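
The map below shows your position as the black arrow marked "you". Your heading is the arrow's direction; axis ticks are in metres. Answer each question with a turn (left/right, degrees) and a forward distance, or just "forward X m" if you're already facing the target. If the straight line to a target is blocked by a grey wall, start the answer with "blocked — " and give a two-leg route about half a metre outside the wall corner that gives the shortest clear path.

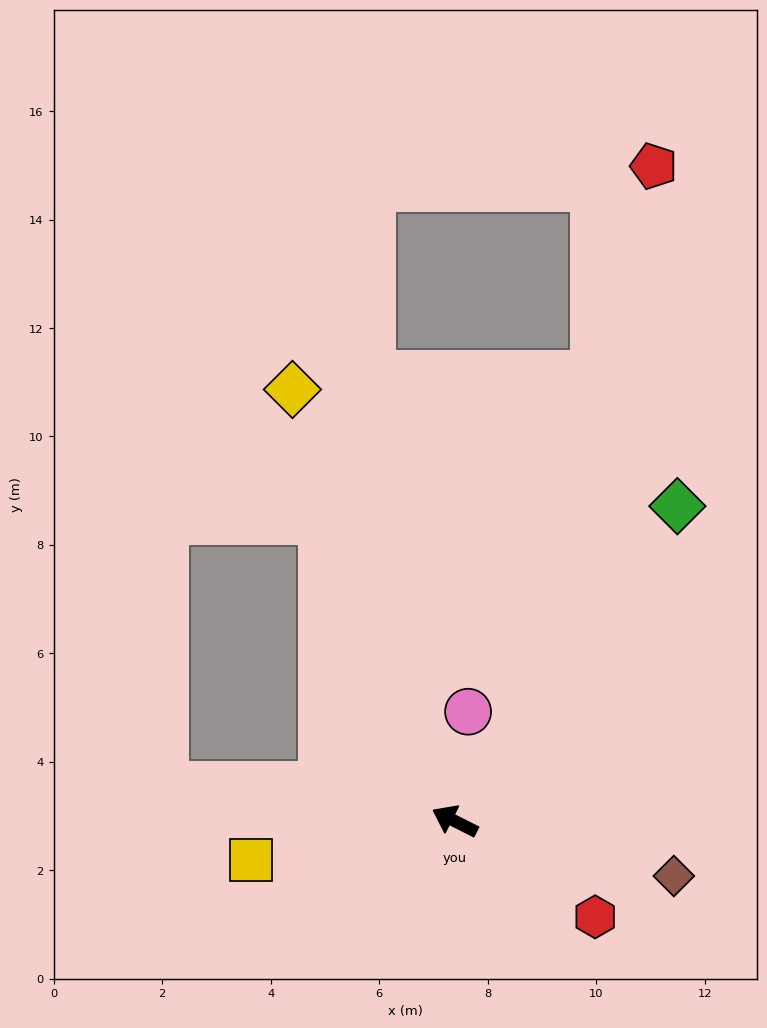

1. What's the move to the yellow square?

turn left 38°, forward 3.8 m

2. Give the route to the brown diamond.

turn right 167°, forward 4.2 m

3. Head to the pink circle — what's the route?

turn right 70°, forward 2.0 m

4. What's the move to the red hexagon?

turn left 172°, forward 3.1 m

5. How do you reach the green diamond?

turn right 99°, forward 7.1 m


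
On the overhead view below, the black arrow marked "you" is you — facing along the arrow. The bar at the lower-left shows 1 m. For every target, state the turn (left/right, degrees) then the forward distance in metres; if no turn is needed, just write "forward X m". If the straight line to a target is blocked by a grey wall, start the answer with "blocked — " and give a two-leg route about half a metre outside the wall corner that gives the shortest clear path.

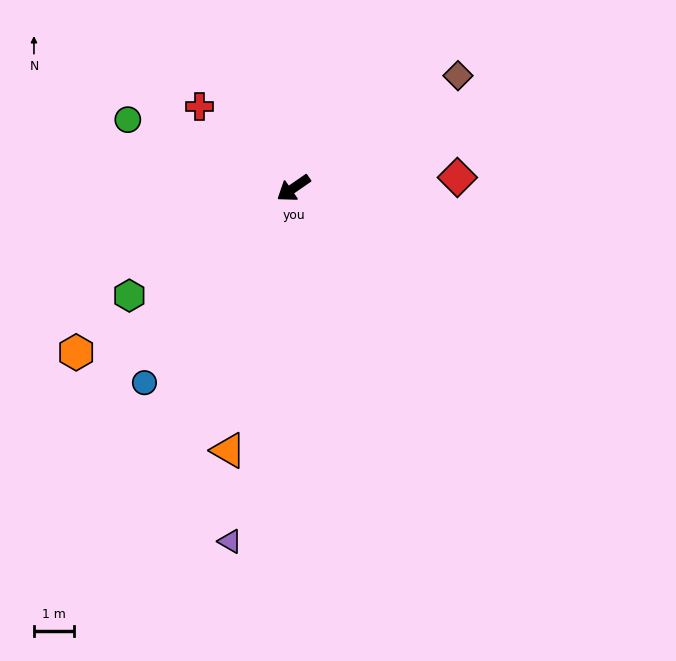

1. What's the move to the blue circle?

turn left 18°, forward 6.1 m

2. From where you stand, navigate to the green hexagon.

forward 4.9 m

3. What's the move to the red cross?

turn right 76°, forward 3.1 m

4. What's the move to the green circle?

turn right 57°, forward 4.5 m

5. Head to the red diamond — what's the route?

turn left 149°, forward 4.1 m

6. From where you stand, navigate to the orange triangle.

turn left 41°, forward 6.7 m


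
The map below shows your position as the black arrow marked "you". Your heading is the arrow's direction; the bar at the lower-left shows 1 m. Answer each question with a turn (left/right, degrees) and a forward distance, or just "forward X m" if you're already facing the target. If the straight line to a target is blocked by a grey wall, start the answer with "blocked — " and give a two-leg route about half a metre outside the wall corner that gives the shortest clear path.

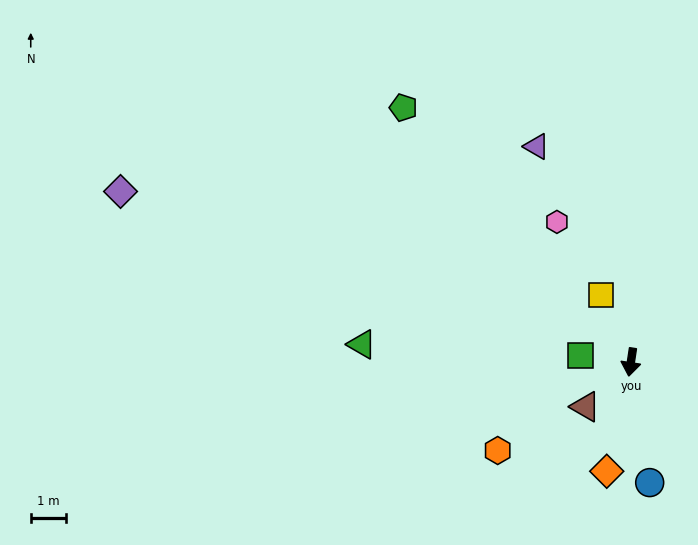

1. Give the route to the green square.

turn right 89°, forward 1.4 m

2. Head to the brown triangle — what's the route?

turn right 37°, forward 1.8 m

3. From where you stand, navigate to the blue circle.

turn left 17°, forward 3.4 m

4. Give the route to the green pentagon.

turn right 130°, forward 9.6 m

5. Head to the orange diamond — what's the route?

turn right 4°, forward 3.1 m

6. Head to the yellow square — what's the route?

turn right 147°, forward 2.1 m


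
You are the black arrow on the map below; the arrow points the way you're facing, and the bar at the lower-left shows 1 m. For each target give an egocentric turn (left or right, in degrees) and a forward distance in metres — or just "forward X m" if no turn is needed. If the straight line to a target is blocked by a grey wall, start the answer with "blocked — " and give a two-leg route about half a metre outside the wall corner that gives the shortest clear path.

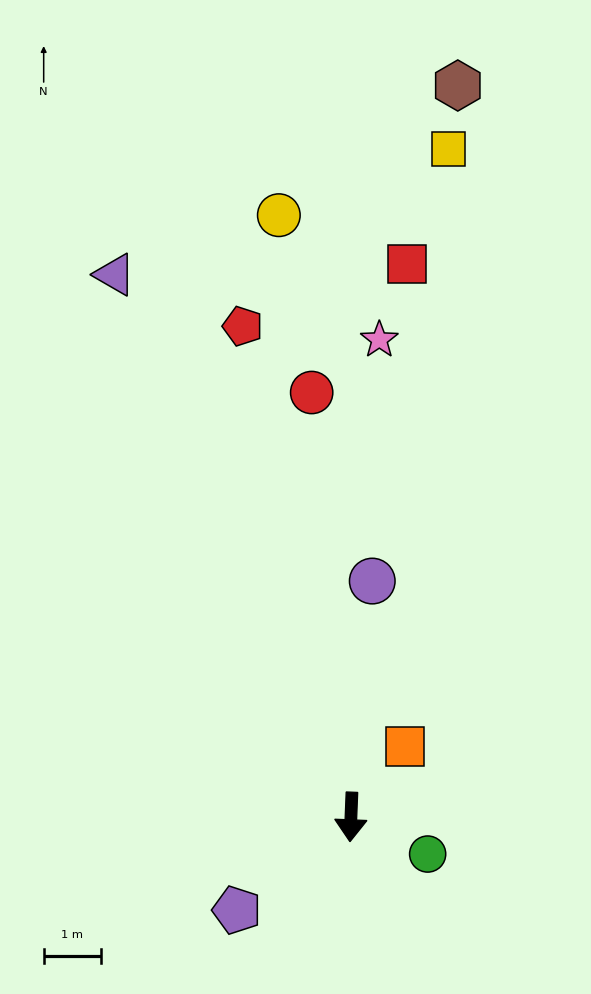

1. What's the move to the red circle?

turn right 172°, forward 7.4 m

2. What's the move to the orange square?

turn left 145°, forward 1.5 m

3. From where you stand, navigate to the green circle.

turn left 66°, forward 1.5 m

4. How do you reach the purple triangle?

turn right 154°, forward 10.3 m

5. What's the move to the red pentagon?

turn right 165°, forward 8.7 m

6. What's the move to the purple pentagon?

turn right 49°, forward 2.6 m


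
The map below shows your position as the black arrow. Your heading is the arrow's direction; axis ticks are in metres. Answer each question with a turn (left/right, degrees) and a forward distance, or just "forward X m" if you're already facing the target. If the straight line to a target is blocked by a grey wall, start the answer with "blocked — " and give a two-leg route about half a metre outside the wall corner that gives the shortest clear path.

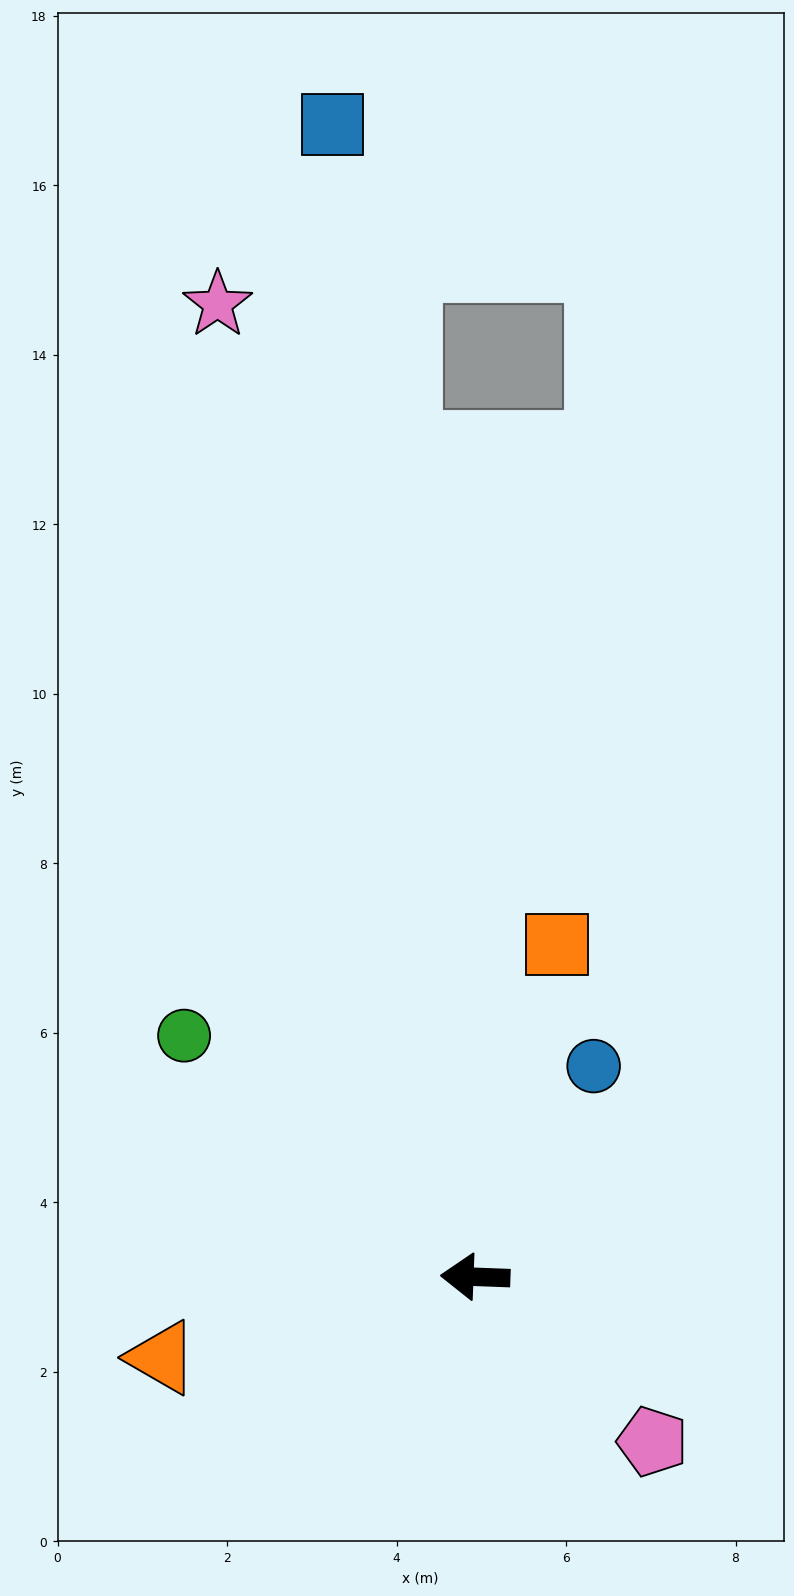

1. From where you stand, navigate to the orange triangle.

turn left 17°, forward 3.8 m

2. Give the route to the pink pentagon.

turn left 139°, forward 2.9 m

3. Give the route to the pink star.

turn right 73°, forward 11.9 m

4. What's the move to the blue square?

turn right 81°, forward 13.7 m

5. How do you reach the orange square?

turn right 102°, forward 4.0 m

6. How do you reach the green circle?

turn right 38°, forward 4.5 m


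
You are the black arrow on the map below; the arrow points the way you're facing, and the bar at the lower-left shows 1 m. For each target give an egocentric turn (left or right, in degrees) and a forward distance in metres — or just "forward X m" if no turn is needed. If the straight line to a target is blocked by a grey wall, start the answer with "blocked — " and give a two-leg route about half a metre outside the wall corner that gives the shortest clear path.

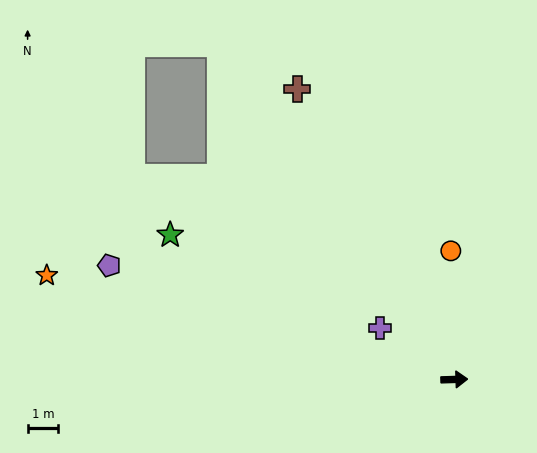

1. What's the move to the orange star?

turn left 164°, forward 13.8 m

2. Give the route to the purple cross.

turn left 143°, forward 3.0 m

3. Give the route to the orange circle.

turn left 90°, forward 4.2 m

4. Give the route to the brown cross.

turn left 117°, forward 10.8 m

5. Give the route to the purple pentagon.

turn left 160°, forward 11.9 m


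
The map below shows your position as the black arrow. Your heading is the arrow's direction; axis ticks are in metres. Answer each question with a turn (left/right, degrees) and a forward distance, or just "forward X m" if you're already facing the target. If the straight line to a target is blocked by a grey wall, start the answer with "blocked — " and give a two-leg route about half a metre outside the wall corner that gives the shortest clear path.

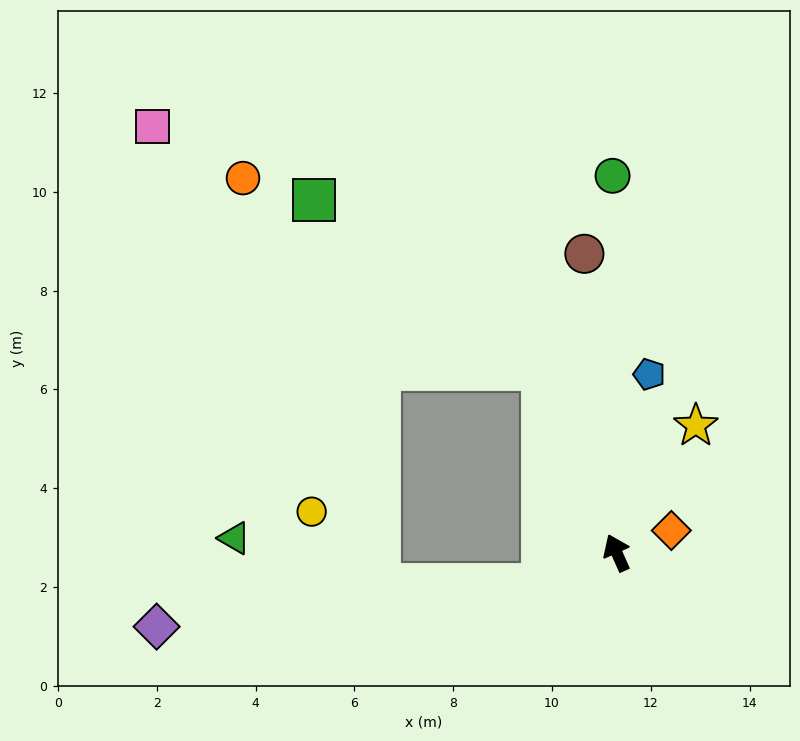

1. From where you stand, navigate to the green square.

blocked — forward 4.0 m, then turn left 29°, forward 5.8 m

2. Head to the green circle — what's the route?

turn right 23°, forward 7.6 m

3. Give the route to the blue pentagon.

turn right 34°, forward 3.7 m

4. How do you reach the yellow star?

turn right 56°, forward 3.0 m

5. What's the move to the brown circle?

turn right 18°, forward 6.1 m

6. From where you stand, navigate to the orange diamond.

turn right 92°, forward 1.2 m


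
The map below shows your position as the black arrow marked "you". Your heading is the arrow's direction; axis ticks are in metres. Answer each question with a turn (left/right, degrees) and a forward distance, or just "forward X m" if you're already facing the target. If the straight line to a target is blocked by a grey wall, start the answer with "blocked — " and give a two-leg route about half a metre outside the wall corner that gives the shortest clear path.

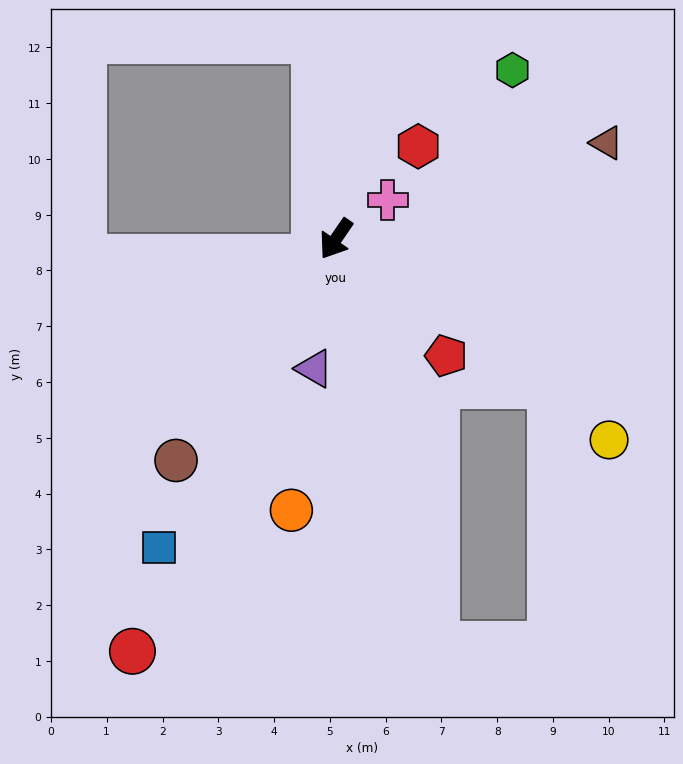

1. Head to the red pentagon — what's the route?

turn left 78°, forward 2.9 m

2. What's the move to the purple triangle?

turn left 25°, forward 2.4 m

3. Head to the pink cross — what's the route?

turn left 161°, forward 1.2 m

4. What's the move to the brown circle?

forward 4.9 m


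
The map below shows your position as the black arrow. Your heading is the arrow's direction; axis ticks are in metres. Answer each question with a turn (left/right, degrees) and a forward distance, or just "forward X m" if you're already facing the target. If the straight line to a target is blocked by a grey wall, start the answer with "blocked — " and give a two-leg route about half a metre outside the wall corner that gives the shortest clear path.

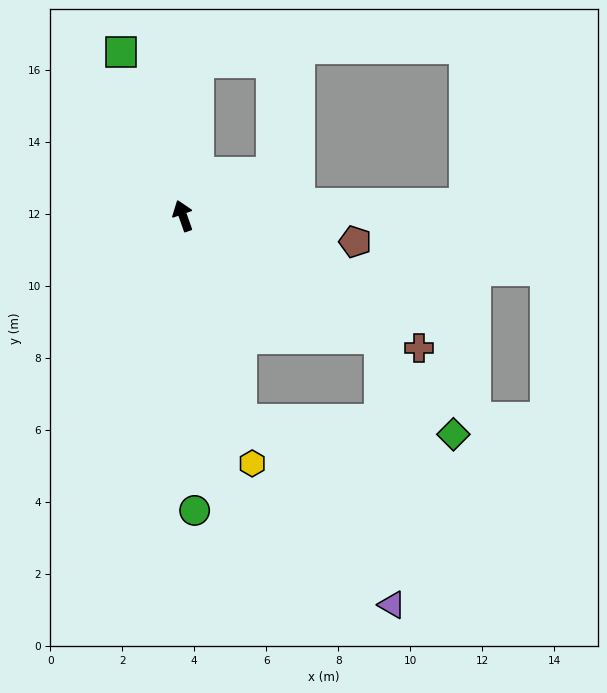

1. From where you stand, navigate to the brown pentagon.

turn right 118°, forward 4.8 m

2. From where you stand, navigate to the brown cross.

turn right 139°, forward 7.5 m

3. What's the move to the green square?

forward 4.9 m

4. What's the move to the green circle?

turn left 163°, forward 8.2 m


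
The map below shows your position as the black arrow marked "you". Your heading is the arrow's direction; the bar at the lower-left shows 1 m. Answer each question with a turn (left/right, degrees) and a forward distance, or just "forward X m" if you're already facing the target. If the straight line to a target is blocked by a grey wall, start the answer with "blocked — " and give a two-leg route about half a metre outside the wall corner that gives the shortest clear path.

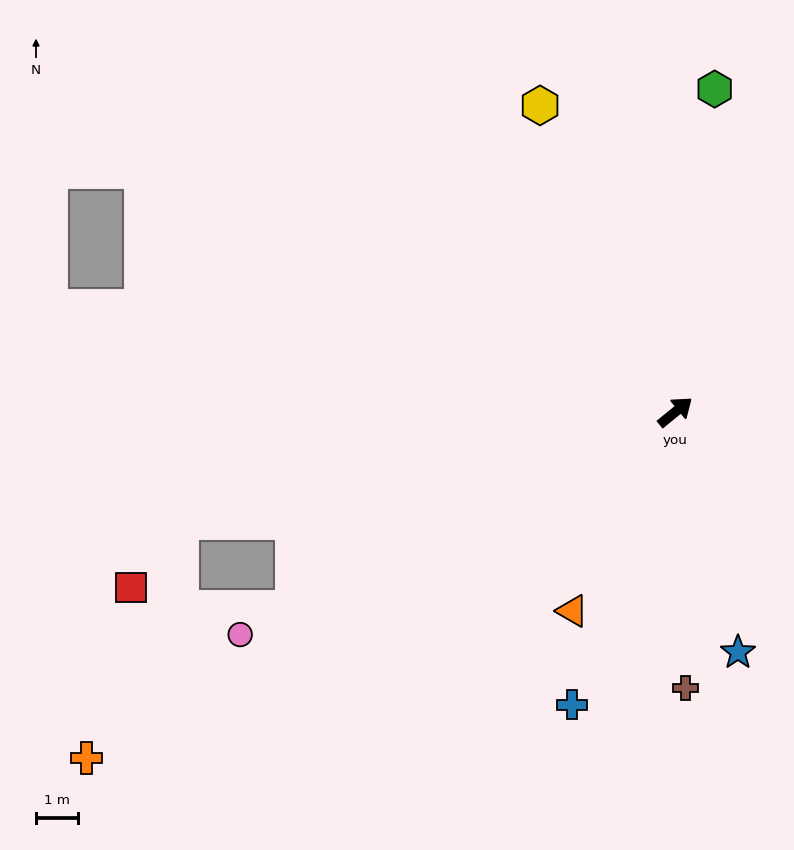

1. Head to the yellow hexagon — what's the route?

turn left 75°, forward 8.0 m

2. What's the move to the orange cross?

turn left 171°, forward 16.2 m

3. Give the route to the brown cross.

turn right 127°, forward 6.6 m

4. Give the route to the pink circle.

turn left 168°, forward 11.6 m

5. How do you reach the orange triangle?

turn right 157°, forward 5.3 m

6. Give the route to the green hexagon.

turn left 44°, forward 7.7 m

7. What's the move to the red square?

blocked — turn left 153°, forward 12.0 m, then turn left 40°, forward 1.9 m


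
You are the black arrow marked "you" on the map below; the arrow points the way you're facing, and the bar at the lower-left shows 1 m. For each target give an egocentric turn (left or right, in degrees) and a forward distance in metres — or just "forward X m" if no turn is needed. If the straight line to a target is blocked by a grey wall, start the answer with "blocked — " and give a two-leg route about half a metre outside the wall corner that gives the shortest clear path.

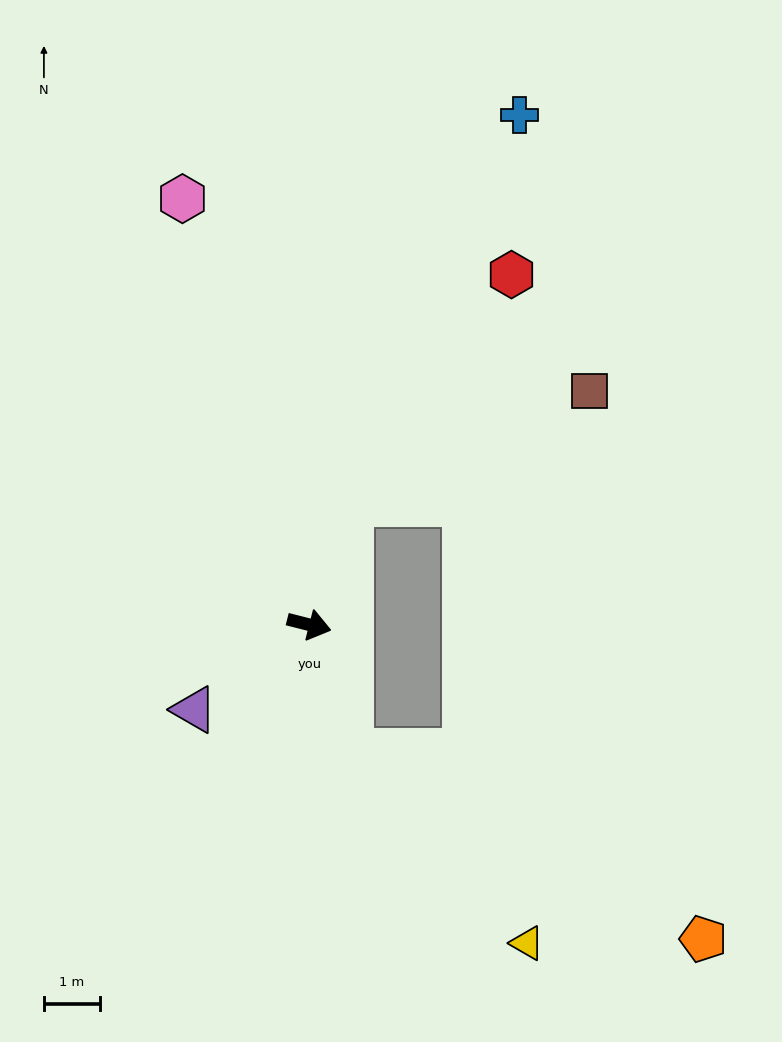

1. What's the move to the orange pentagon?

blocked — turn right 58°, forward 2.4 m, then turn left 44°, forward 7.2 m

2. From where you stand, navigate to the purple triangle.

turn right 129°, forward 2.6 m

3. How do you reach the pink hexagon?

turn left 121°, forward 8.0 m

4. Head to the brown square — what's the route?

blocked — turn left 86°, forward 2.3 m, then turn right 47°, forward 4.7 m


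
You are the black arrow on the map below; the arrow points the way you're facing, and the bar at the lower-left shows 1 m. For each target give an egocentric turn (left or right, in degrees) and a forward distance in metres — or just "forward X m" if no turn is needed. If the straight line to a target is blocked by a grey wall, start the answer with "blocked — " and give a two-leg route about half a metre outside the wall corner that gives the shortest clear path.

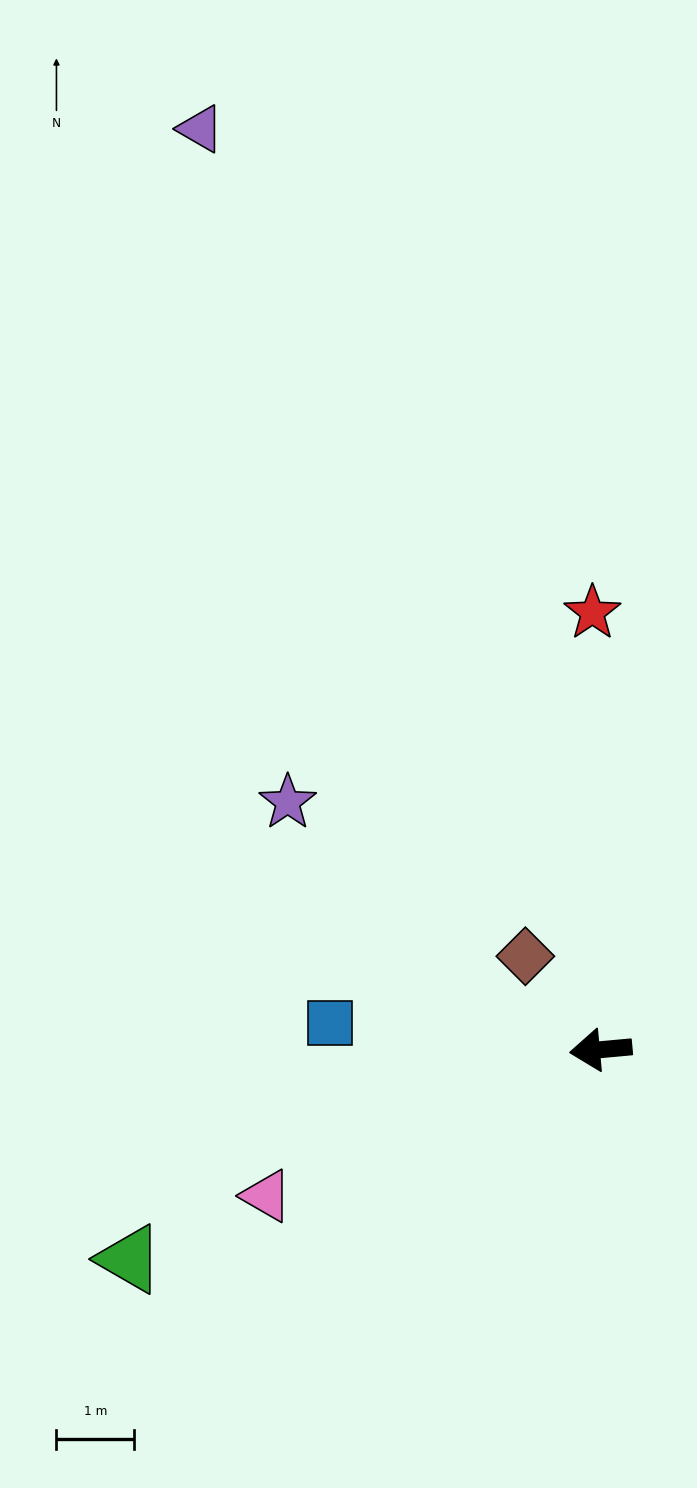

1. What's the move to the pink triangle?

turn left 18°, forward 4.7 m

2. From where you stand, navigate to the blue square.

turn right 11°, forward 3.5 m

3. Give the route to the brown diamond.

turn right 56°, forward 1.5 m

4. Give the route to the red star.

turn right 94°, forward 5.6 m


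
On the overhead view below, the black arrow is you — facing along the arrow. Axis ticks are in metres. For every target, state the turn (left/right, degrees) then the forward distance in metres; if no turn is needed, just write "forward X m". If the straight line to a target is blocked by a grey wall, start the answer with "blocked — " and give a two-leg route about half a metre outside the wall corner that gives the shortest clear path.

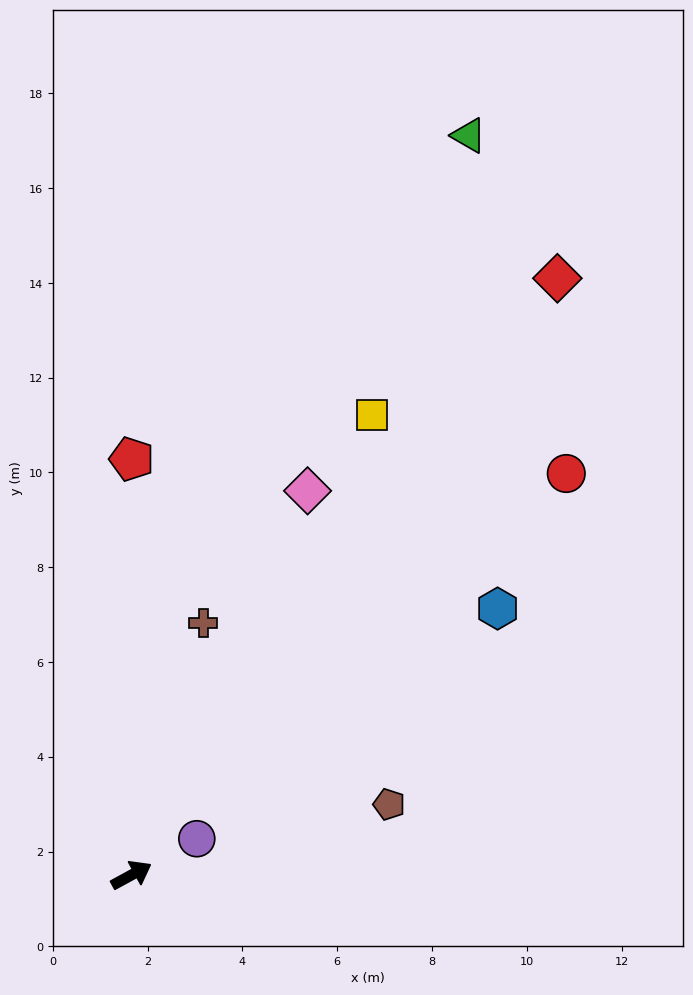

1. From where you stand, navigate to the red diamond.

turn left 26°, forward 15.5 m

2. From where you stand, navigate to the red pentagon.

turn left 61°, forward 8.8 m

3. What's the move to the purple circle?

forward 1.6 m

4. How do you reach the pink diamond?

turn left 37°, forward 8.9 m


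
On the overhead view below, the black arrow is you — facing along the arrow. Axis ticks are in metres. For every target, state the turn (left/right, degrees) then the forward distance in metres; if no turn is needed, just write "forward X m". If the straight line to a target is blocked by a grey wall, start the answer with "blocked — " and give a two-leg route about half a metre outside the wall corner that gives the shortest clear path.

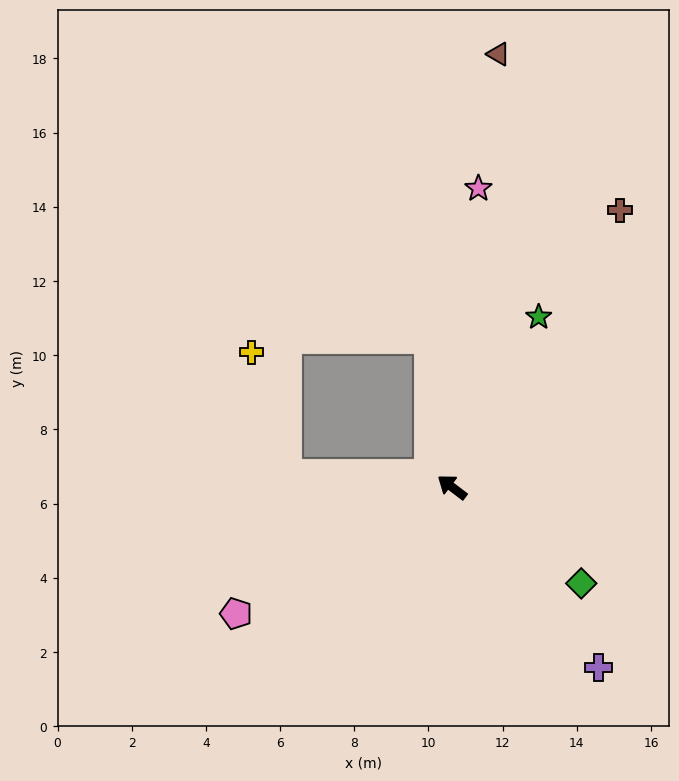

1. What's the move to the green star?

turn right 80°, forward 5.1 m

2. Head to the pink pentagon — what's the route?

turn left 68°, forward 6.7 m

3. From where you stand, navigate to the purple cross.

turn left 166°, forward 6.3 m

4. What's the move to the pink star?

turn right 58°, forward 8.1 m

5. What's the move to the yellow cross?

blocked — turn left 33°, forward 4.5 m, then turn right 70°, forward 3.4 m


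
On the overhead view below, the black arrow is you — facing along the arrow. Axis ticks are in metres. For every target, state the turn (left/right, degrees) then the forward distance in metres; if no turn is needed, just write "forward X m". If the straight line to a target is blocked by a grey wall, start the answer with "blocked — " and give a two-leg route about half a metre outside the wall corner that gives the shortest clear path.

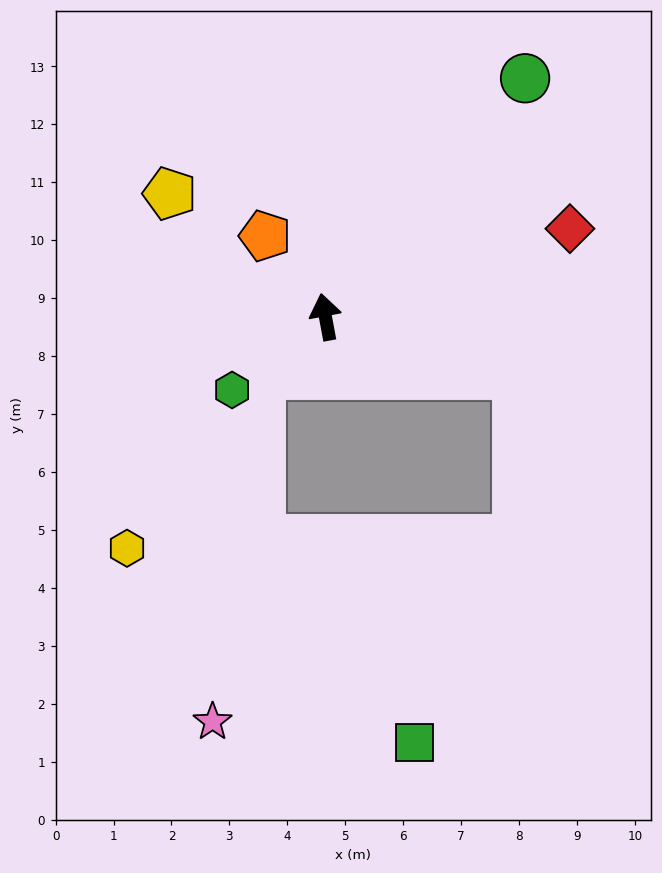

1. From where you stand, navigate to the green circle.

turn right 50°, forward 5.4 m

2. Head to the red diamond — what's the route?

turn right 81°, forward 4.5 m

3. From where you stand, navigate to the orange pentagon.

turn left 26°, forward 1.7 m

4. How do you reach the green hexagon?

turn left 118°, forward 2.0 m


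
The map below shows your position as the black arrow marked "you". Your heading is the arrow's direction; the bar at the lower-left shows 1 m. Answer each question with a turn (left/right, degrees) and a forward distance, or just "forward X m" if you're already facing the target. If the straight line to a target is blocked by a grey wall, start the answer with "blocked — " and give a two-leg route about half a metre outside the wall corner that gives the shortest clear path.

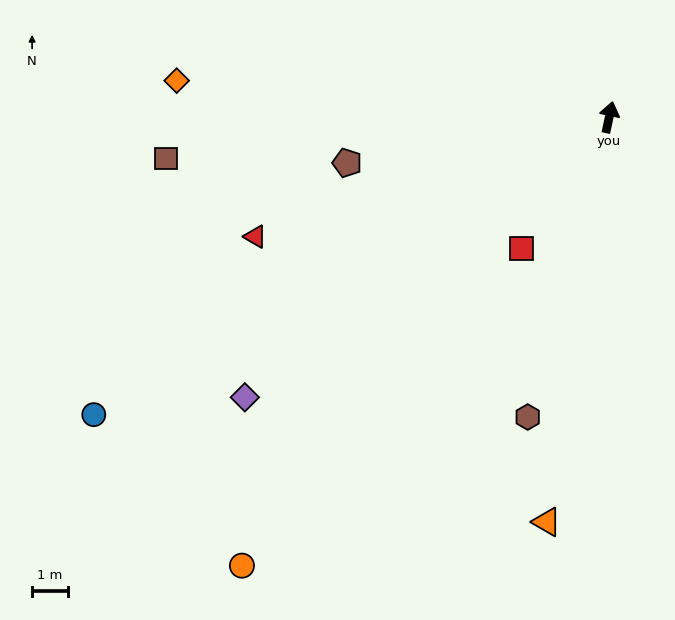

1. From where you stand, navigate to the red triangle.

turn left 121°, forward 10.4 m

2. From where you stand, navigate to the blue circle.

turn left 132°, forward 16.5 m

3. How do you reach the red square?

turn left 158°, forward 4.4 m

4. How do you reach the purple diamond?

turn left 140°, forward 12.7 m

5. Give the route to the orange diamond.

turn left 97°, forward 12.0 m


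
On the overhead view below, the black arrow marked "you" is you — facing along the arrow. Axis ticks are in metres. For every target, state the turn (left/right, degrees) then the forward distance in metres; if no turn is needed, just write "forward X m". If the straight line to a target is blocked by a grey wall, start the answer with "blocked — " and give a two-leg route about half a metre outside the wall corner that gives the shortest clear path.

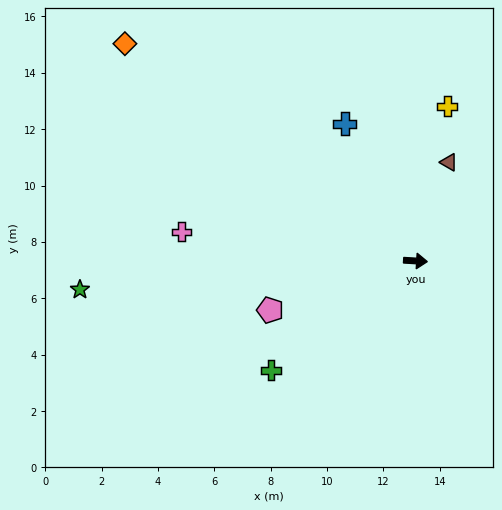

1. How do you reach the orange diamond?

turn left 147°, forward 12.9 m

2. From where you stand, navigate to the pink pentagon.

turn right 158°, forward 5.4 m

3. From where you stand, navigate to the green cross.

turn right 139°, forward 6.4 m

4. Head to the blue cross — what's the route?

turn left 121°, forward 5.5 m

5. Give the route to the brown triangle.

turn left 75°, forward 3.7 m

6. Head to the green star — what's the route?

turn right 172°, forward 11.9 m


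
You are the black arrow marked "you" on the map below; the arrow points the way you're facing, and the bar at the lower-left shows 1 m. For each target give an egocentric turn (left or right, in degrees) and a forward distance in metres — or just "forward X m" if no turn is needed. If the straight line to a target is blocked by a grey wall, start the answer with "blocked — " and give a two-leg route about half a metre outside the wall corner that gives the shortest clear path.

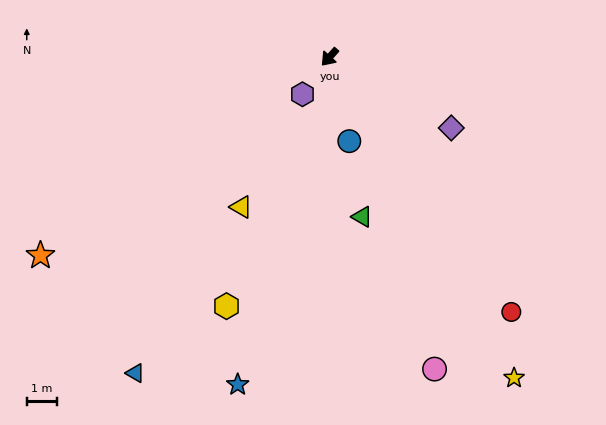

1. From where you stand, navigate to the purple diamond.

turn left 102°, forward 4.7 m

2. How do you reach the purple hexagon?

turn left 6°, forward 1.5 m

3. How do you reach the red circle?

turn left 77°, forward 10.5 m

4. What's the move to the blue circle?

turn left 55°, forward 2.9 m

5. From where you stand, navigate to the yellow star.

turn left 72°, forward 12.4 m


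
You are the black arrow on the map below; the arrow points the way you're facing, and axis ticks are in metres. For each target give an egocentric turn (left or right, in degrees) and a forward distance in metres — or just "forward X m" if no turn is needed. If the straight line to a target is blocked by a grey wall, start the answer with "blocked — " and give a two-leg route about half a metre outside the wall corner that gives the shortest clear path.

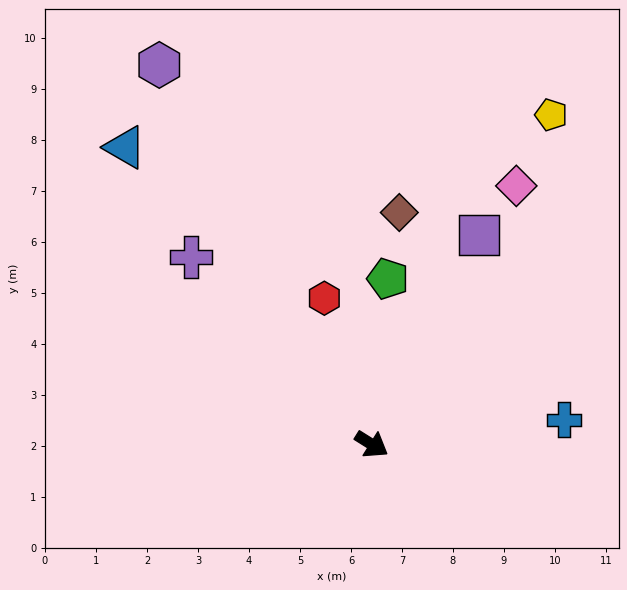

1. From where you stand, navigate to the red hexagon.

turn left 140°, forward 3.0 m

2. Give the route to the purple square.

turn left 95°, forward 4.6 m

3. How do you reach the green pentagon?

turn left 116°, forward 3.3 m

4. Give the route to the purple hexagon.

turn left 151°, forward 8.5 m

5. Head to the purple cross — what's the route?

turn left 166°, forward 5.1 m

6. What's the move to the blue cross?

turn left 39°, forward 3.8 m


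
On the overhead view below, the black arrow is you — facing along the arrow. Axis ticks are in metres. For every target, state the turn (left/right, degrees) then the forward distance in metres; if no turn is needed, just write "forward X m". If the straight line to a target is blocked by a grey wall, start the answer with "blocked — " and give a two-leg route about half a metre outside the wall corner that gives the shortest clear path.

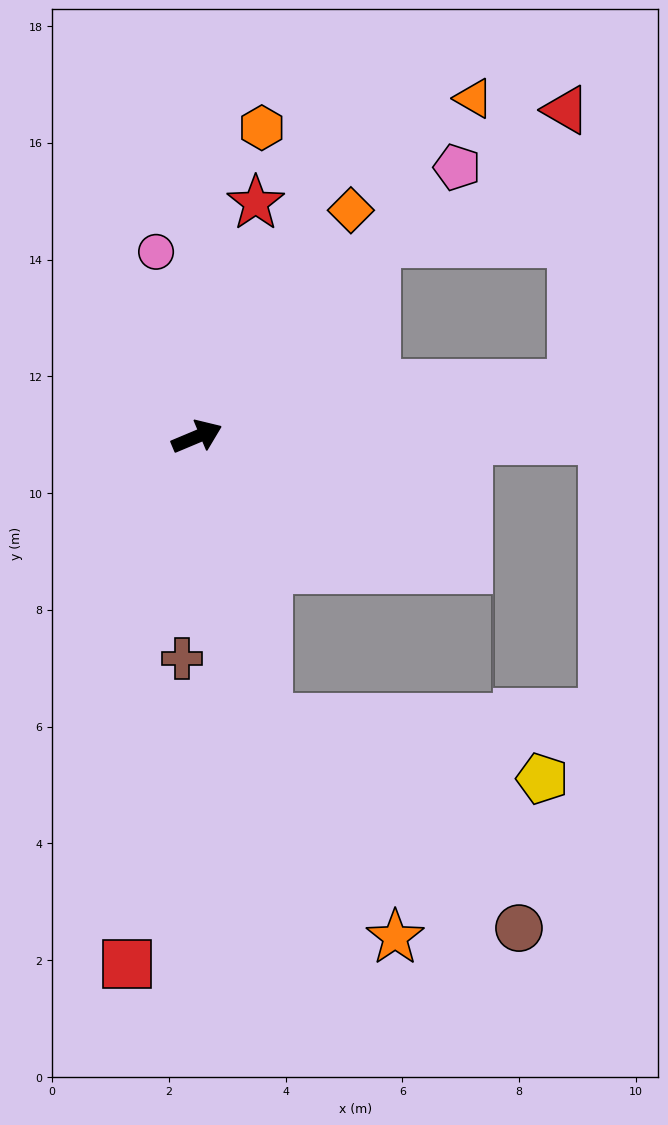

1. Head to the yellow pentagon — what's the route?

blocked — turn right 99°, forward 5.0 m, then turn left 64°, forward 4.8 m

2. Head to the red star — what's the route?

turn left 53°, forward 4.1 m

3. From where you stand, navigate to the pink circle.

turn left 80°, forward 3.2 m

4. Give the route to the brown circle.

blocked — turn right 99°, forward 5.0 m, then turn left 36°, forward 5.6 m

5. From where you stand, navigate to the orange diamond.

turn left 33°, forward 4.7 m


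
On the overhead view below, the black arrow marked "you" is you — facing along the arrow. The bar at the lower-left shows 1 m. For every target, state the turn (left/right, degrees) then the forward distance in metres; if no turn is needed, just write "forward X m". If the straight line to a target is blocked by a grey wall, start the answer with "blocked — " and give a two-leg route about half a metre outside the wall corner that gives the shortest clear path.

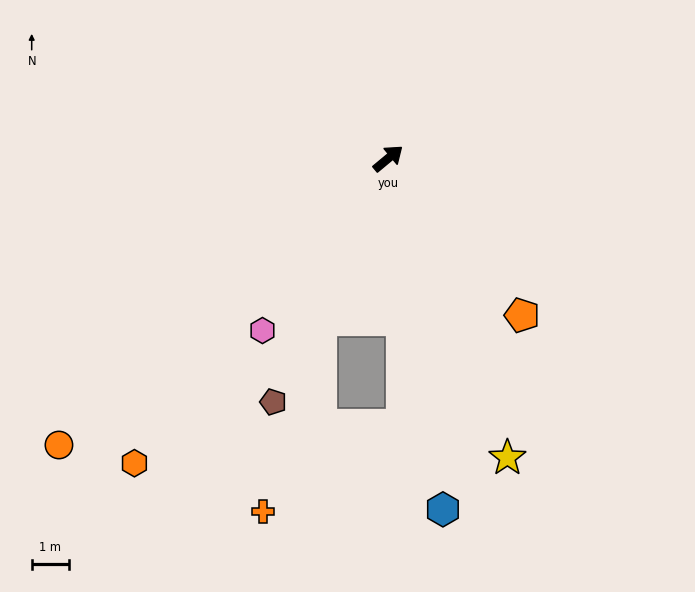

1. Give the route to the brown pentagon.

turn right 155°, forward 7.2 m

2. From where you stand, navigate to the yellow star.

turn right 108°, forward 8.6 m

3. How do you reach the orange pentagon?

turn right 89°, forward 5.5 m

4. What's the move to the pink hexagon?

turn right 166°, forward 5.7 m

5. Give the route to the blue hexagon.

turn right 121°, forward 9.5 m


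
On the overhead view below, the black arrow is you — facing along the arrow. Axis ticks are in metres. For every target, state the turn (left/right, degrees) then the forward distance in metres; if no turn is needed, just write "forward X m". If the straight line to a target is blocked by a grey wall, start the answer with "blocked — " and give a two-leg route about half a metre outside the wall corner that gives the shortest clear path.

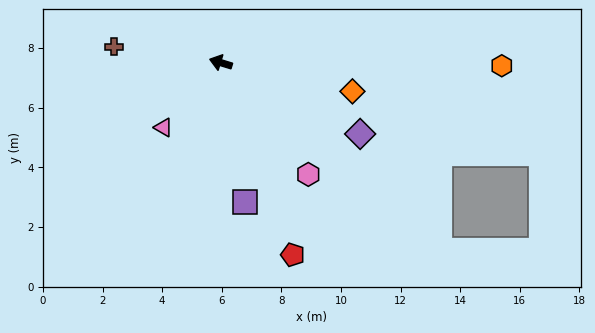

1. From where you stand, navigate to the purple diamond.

turn left 170°, forward 5.3 m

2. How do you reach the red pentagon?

turn left 128°, forward 6.9 m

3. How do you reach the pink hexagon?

turn left 145°, forward 4.8 m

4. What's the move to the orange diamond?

turn right 175°, forward 4.5 m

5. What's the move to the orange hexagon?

turn right 164°, forward 9.4 m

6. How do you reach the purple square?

turn left 117°, forward 4.7 m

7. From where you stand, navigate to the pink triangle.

turn left 66°, forward 2.9 m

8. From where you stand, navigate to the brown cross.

turn left 9°, forward 3.6 m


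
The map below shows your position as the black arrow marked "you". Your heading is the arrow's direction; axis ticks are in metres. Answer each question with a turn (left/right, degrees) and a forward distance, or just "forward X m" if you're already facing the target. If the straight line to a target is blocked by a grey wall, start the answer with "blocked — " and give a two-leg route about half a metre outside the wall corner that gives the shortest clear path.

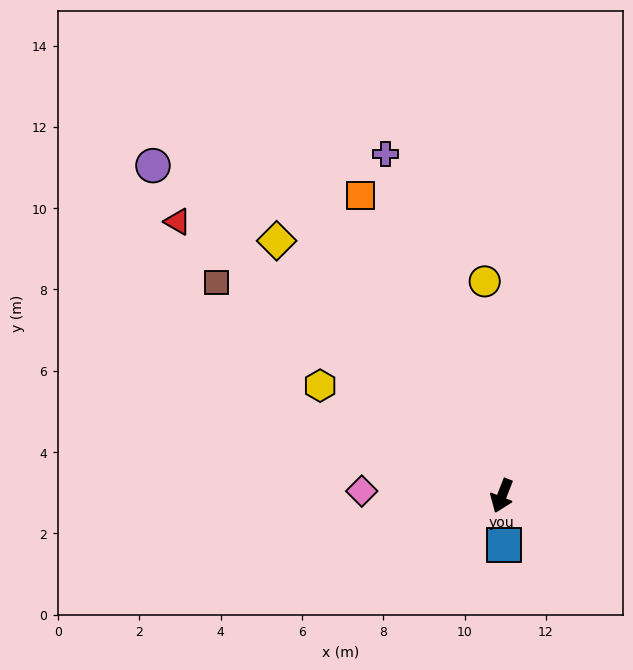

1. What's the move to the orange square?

turn right 133°, forward 8.2 m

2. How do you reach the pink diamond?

turn right 71°, forward 3.4 m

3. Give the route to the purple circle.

turn right 112°, forward 11.8 m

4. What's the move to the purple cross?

turn right 140°, forward 8.9 m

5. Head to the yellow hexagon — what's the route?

turn right 100°, forward 5.2 m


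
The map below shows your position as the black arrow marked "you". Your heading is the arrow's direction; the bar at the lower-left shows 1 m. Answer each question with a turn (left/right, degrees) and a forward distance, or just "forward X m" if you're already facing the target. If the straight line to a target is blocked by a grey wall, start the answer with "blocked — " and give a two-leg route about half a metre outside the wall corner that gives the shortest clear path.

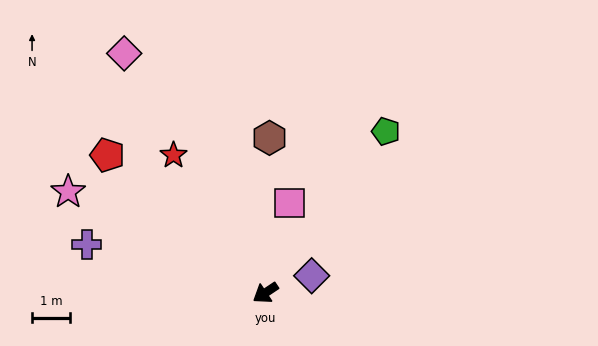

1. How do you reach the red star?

turn right 90°, forward 4.4 m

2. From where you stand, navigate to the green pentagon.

turn right 160°, forward 5.3 m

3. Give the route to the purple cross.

turn right 49°, forward 4.9 m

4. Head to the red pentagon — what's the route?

turn right 75°, forward 5.5 m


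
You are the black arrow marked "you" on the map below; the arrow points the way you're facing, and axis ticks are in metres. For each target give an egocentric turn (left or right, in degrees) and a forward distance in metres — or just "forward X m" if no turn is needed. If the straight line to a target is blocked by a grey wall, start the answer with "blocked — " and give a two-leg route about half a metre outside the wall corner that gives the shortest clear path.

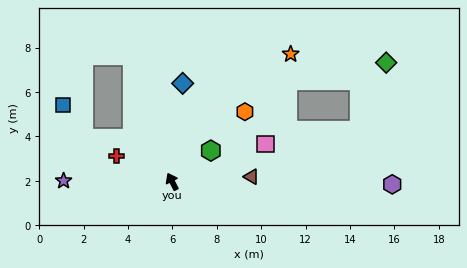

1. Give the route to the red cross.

turn left 38°, forward 2.8 m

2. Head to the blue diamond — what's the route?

turn right 33°, forward 4.5 m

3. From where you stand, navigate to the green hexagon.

turn right 79°, forward 2.2 m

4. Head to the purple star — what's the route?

turn left 62°, forward 4.9 m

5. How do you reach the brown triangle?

turn right 114°, forward 3.6 m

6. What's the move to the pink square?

turn right 95°, forward 4.5 m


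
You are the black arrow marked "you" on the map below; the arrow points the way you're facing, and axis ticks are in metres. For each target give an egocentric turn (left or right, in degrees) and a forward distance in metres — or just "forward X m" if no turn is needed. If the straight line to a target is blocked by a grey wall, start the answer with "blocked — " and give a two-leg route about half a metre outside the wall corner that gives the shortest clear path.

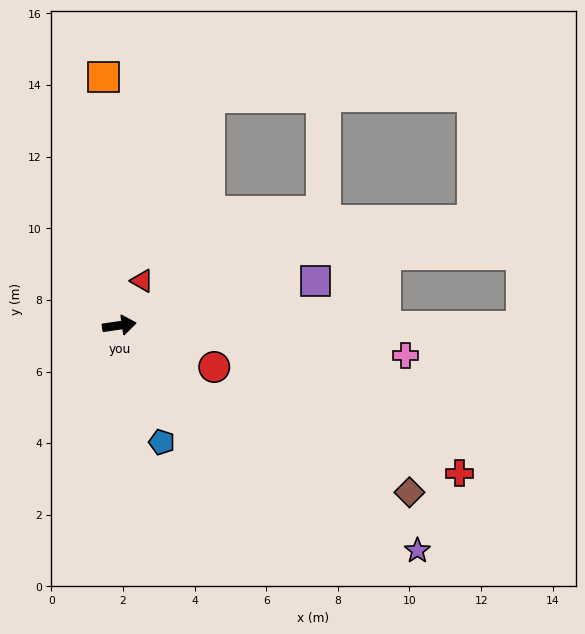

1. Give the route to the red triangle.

turn left 55°, forward 1.4 m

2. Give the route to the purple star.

turn right 45°, forward 10.4 m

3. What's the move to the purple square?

turn left 5°, forward 5.6 m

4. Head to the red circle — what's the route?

turn right 32°, forward 2.9 m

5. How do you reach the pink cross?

turn right 14°, forward 8.0 m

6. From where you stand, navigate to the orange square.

turn left 85°, forward 7.0 m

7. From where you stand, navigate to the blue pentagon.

turn right 78°, forward 3.5 m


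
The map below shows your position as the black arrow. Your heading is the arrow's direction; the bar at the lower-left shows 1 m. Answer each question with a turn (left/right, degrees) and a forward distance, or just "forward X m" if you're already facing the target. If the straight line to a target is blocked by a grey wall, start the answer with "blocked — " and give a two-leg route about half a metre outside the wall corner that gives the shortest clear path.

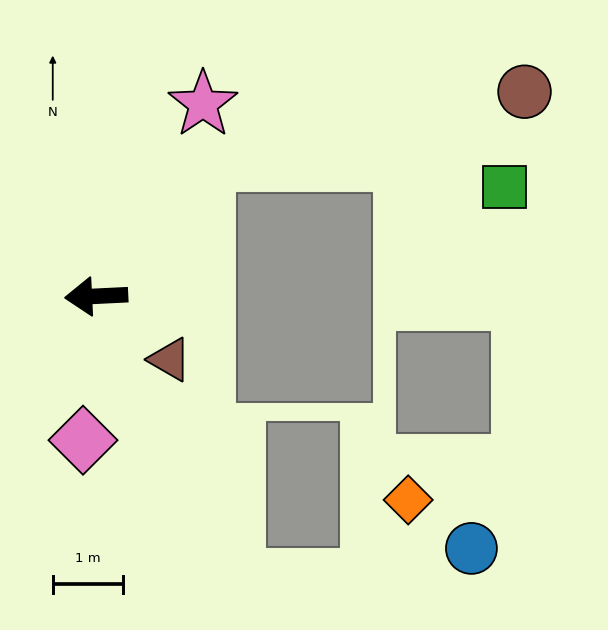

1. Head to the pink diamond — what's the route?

turn left 82°, forward 2.1 m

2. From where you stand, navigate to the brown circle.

blocked — turn right 132°, forward 2.5 m, then turn right 38°, forward 4.7 m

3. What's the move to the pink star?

turn right 122°, forward 3.1 m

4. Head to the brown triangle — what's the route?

turn left 137°, forward 1.4 m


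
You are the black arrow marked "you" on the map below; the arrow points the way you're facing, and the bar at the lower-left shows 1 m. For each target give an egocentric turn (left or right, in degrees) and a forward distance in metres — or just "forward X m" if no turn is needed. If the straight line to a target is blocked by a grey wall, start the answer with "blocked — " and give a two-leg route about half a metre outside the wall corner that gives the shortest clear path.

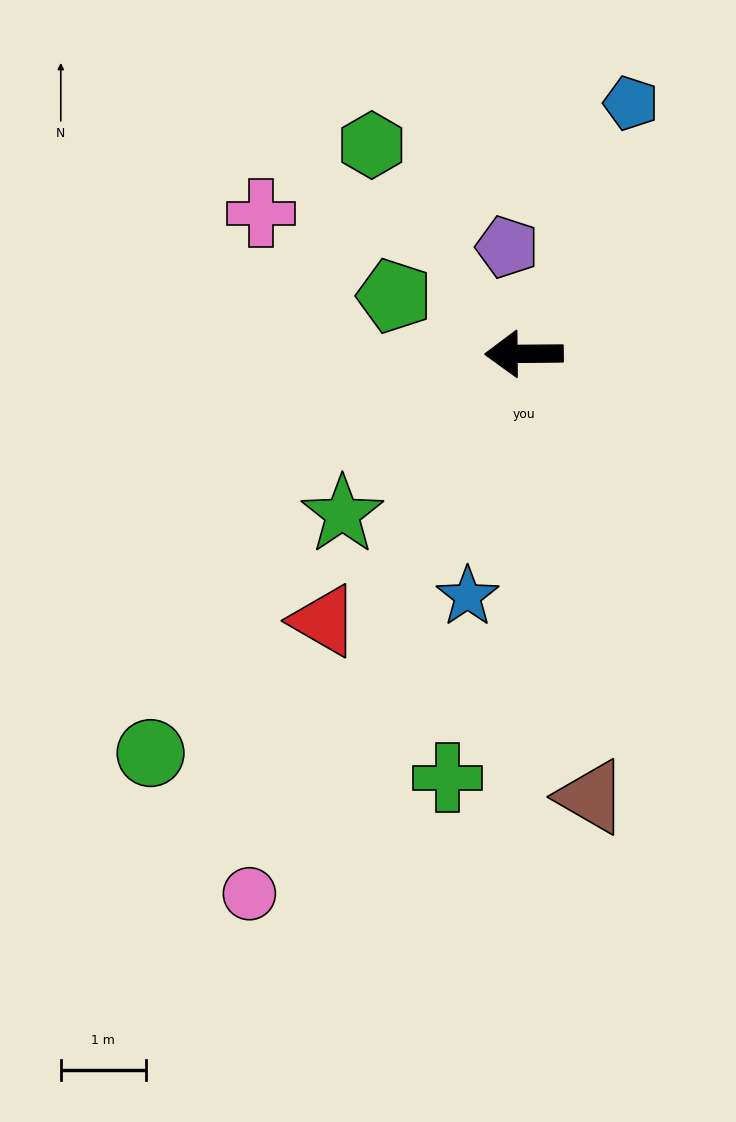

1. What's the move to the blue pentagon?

turn right 114°, forward 3.2 m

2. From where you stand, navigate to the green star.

turn left 41°, forward 2.9 m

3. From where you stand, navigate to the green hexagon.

turn right 54°, forward 3.0 m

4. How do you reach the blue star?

turn left 76°, forward 2.9 m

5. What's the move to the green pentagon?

turn right 25°, forward 1.7 m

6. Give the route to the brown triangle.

turn left 98°, forward 5.3 m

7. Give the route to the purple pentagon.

turn right 82°, forward 1.3 m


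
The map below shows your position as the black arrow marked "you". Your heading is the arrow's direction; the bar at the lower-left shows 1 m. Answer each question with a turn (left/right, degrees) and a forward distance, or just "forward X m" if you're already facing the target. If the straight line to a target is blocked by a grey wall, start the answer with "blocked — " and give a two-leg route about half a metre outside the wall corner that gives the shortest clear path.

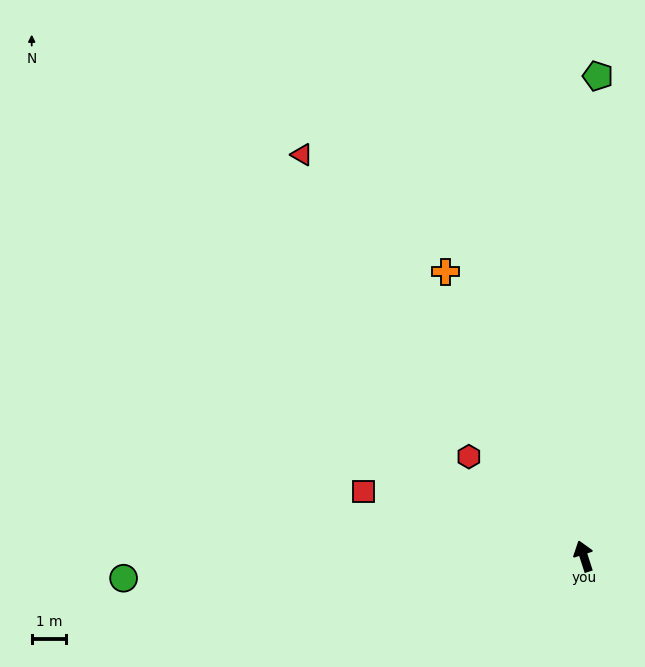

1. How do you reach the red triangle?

turn left 17°, forward 14.2 m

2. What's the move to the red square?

turn left 56°, forward 6.6 m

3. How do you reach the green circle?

turn left 75°, forward 13.3 m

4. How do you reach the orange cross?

turn left 8°, forward 9.1 m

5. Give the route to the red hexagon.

turn left 31°, forward 4.4 m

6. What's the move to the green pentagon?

turn right 20°, forward 13.9 m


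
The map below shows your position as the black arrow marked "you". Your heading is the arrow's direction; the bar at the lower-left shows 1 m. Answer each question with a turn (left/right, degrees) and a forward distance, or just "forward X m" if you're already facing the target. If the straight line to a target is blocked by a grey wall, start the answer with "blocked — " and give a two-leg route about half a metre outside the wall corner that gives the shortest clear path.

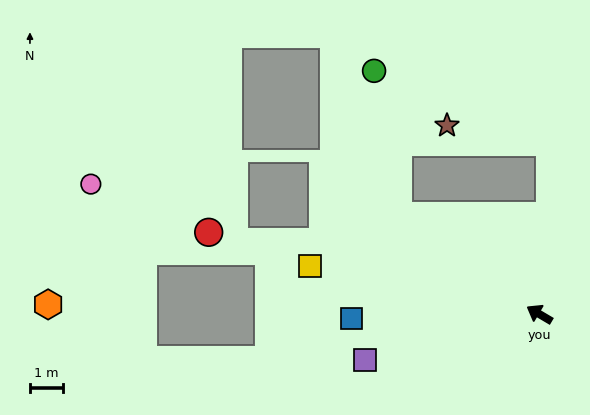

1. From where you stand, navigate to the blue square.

turn left 32°, forward 5.7 m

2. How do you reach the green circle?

blocked — turn right 4°, forward 5.2 m, then turn right 46°, forward 4.5 m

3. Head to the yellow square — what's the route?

turn left 19°, forward 7.2 m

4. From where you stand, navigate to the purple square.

turn left 45°, forward 5.5 m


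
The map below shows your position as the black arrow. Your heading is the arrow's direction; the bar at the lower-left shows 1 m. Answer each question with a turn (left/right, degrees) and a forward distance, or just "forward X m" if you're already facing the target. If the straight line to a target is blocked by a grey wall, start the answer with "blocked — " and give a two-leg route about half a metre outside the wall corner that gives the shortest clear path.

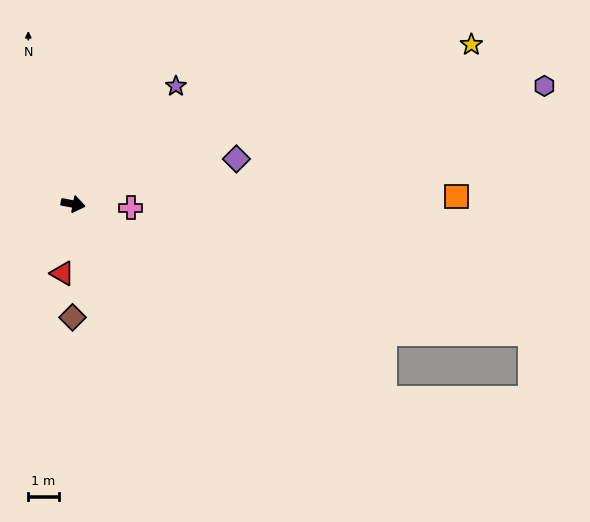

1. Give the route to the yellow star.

turn left 33°, forward 14.1 m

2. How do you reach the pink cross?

turn left 7°, forward 1.9 m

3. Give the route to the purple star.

turn left 60°, forward 5.2 m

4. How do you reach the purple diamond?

turn left 26°, forward 5.6 m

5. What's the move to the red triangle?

turn right 88°, forward 2.3 m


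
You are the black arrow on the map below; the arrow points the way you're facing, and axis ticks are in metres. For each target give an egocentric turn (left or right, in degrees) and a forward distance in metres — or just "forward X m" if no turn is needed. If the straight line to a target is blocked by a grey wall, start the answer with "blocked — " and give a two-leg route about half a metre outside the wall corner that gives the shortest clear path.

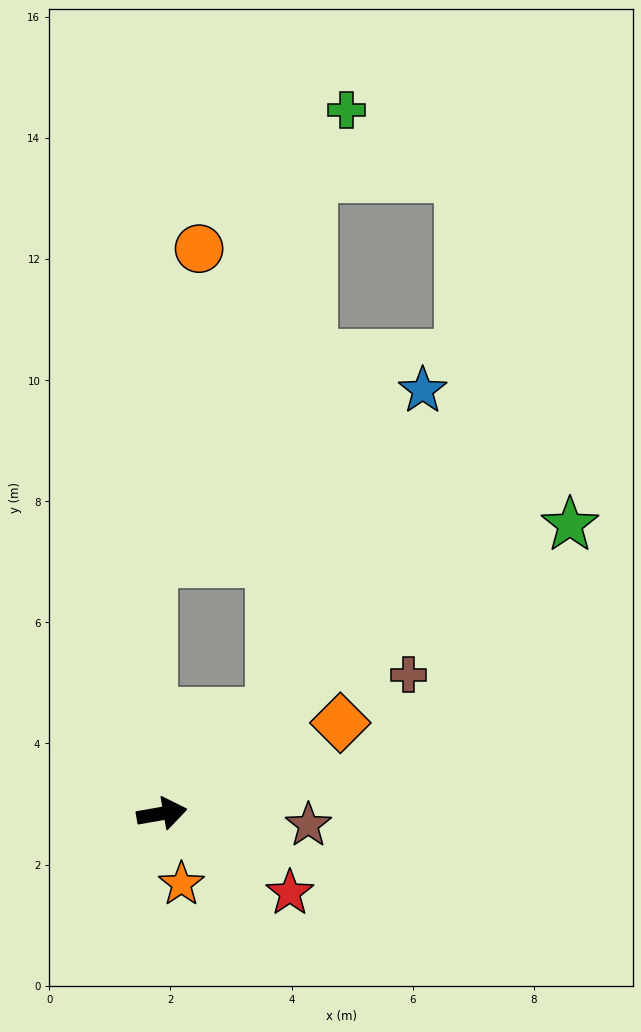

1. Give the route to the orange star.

turn right 84°, forward 1.2 m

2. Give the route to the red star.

turn right 42°, forward 2.5 m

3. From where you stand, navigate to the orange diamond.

turn left 17°, forward 3.3 m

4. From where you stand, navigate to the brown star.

turn right 14°, forward 2.4 m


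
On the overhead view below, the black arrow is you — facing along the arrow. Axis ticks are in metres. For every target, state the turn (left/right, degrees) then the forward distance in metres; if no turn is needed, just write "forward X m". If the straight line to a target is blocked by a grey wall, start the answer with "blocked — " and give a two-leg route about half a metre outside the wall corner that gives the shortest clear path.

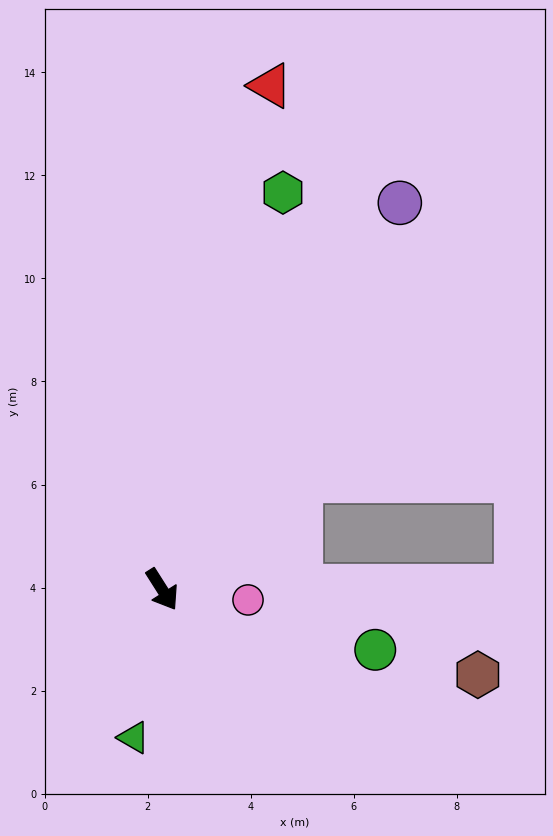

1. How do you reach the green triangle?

turn right 43°, forward 2.9 m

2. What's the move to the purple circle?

turn left 116°, forward 8.8 m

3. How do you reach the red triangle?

turn left 136°, forward 10.0 m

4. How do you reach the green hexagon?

turn left 131°, forward 8.1 m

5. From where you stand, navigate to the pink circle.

turn left 51°, forward 1.7 m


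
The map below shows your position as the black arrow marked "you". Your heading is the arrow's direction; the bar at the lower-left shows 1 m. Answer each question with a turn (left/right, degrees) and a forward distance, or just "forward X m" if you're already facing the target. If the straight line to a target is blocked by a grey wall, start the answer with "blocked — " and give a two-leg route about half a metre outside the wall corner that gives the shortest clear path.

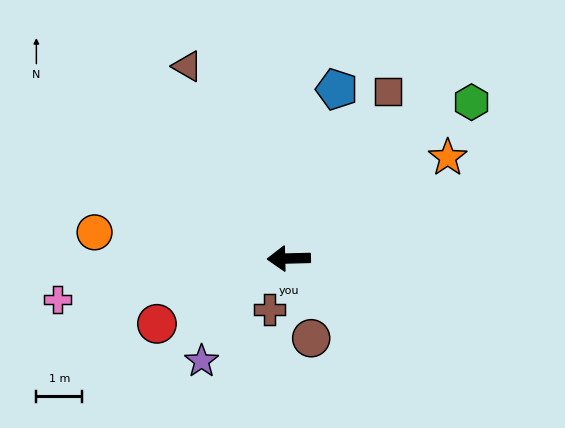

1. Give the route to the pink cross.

turn left 9°, forward 5.1 m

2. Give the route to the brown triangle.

turn right 64°, forward 4.7 m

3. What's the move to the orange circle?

turn right 9°, forward 4.3 m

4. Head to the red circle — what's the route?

turn left 25°, forward 3.2 m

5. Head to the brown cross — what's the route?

turn left 68°, forward 1.2 m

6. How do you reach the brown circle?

turn left 104°, forward 1.8 m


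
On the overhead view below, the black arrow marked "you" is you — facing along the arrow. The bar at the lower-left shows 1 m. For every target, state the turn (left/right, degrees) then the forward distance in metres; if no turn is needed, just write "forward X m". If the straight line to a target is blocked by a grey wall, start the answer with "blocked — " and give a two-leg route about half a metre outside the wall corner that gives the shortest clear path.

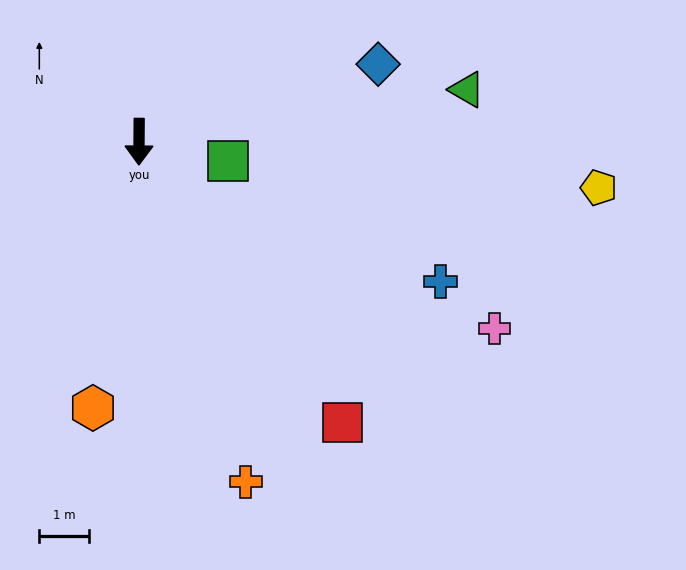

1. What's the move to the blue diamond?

turn left 108°, forward 5.0 m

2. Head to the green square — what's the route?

turn left 78°, forward 1.8 m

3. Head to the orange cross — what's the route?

turn left 18°, forward 7.1 m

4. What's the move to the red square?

turn left 36°, forward 6.9 m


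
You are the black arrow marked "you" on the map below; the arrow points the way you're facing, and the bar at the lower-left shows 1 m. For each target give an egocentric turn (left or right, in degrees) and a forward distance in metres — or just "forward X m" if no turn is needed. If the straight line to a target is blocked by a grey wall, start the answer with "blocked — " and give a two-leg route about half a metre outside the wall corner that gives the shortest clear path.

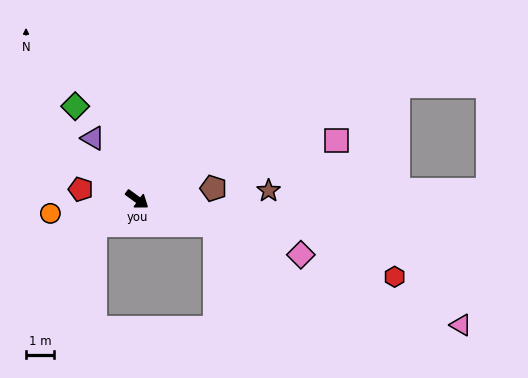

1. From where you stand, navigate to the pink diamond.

turn left 17°, forward 6.2 m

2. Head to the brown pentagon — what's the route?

turn left 44°, forward 2.8 m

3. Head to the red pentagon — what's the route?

turn right 154°, forward 2.1 m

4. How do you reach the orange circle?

turn right 135°, forward 3.2 m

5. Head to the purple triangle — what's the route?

turn left 162°, forward 2.7 m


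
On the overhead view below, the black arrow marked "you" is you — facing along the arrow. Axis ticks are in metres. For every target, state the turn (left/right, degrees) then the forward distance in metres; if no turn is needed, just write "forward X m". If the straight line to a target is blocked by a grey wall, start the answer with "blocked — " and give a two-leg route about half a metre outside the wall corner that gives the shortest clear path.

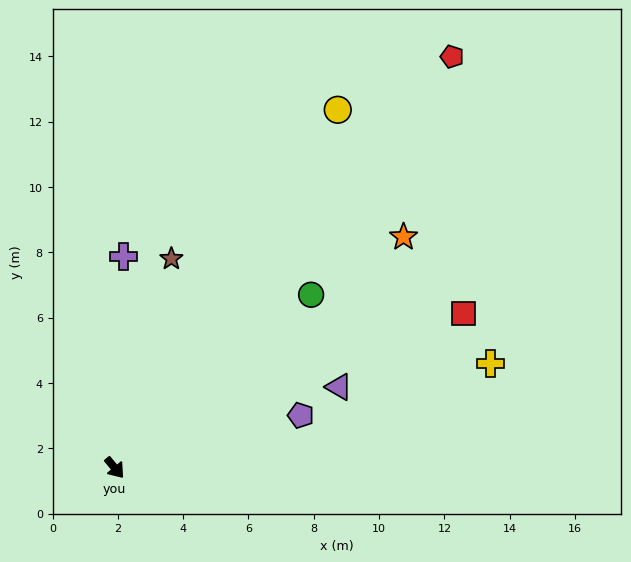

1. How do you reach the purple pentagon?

turn left 66°, forward 5.9 m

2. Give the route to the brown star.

turn left 125°, forward 6.6 m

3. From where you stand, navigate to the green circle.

turn left 92°, forward 8.0 m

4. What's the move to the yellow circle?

turn left 108°, forward 12.9 m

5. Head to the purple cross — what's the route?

turn left 138°, forward 6.5 m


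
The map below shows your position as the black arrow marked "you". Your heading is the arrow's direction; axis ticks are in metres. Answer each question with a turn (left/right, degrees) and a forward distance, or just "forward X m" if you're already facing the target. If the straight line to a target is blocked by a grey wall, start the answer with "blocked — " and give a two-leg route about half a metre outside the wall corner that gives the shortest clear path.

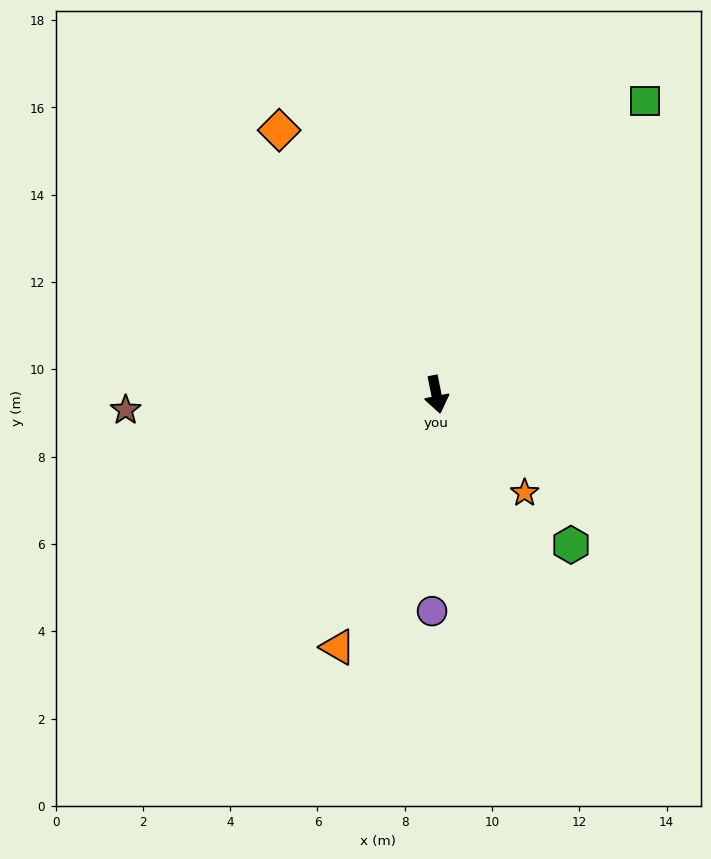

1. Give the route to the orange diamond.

turn right 161°, forward 7.0 m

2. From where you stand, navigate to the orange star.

turn left 31°, forward 3.0 m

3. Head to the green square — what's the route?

turn left 133°, forward 8.2 m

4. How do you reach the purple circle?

turn right 12°, forward 5.0 m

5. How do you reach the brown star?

turn right 98°, forward 7.1 m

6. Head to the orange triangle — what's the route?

turn right 33°, forward 6.2 m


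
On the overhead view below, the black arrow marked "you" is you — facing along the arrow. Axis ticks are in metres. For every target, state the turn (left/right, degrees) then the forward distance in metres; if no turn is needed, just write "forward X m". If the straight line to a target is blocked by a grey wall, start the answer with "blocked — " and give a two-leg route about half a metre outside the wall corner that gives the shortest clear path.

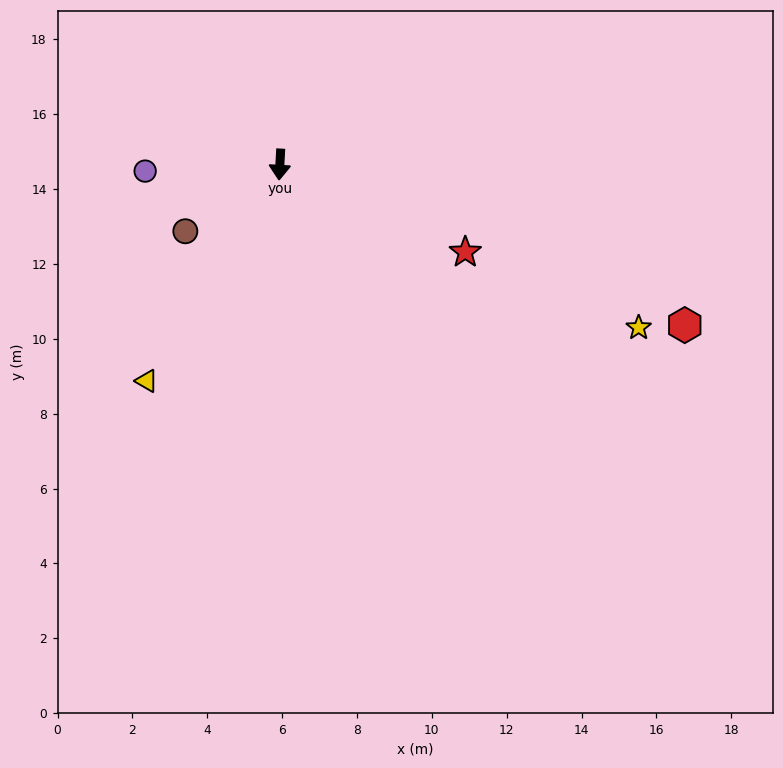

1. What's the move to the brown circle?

turn right 52°, forward 3.1 m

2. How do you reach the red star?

turn left 68°, forward 5.5 m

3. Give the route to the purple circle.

turn right 84°, forward 3.6 m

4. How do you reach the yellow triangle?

turn right 28°, forward 6.8 m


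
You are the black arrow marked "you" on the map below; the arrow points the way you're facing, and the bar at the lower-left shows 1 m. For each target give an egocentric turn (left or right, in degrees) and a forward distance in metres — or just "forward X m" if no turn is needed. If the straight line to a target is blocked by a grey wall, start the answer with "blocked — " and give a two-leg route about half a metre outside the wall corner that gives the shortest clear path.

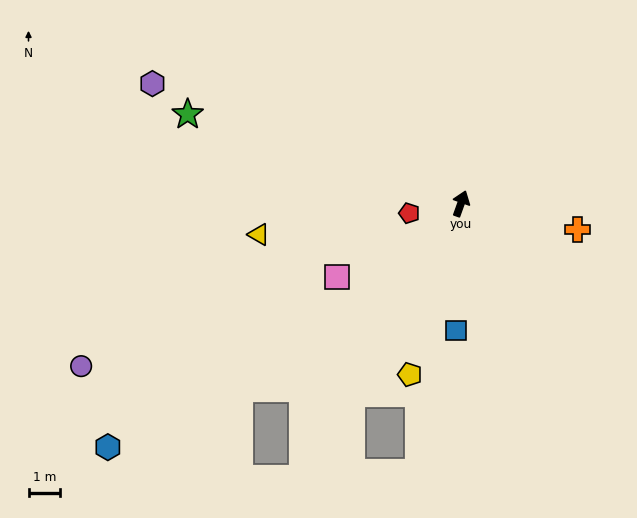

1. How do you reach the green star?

turn left 92°, forward 9.2 m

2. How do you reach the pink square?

turn left 140°, forward 4.6 m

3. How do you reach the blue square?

turn right 163°, forward 4.0 m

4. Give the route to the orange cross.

turn right 83°, forward 3.8 m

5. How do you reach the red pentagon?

turn left 120°, forward 1.7 m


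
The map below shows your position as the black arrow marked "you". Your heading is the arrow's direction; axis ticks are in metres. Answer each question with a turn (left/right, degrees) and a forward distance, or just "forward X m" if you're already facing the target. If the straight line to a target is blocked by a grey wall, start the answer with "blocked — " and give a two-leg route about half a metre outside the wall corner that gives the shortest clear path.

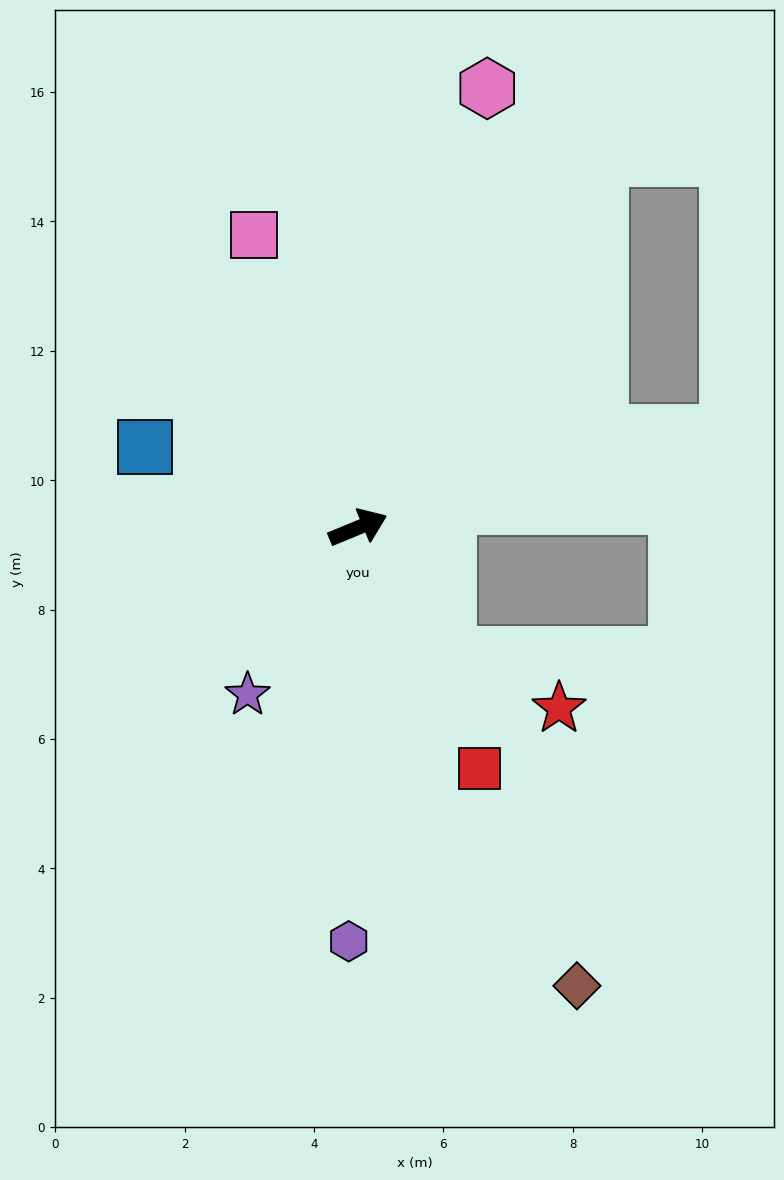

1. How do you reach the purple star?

turn right 146°, forward 3.1 m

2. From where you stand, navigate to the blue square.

turn left 137°, forward 3.5 m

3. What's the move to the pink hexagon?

turn left 51°, forward 7.1 m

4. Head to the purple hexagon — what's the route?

turn right 114°, forward 6.4 m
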